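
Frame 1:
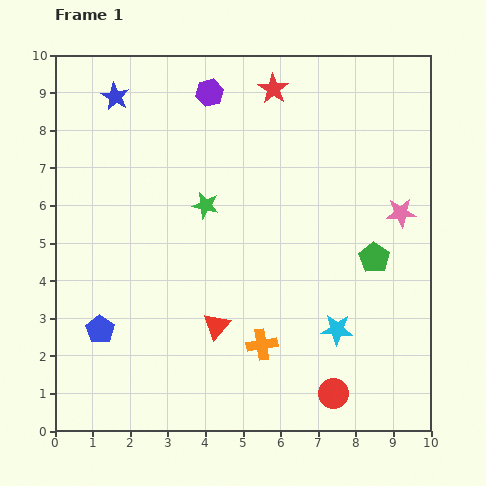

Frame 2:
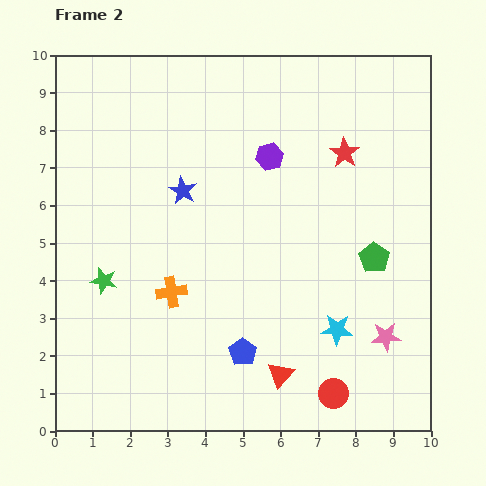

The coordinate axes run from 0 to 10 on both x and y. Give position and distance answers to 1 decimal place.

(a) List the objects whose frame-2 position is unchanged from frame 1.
the green pentagon, the red circle, the cyan star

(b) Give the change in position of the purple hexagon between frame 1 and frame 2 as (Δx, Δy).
(1.6, -1.7)

The purple hexagon was at (4.1, 9.0) in frame 1 and (5.7, 7.3) in frame 2.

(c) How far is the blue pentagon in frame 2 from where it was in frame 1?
3.8

The blue pentagon moved from (1.2, 2.7) to (5.0, 2.1), a distance of √(3.8² + 0.6²) ≈ 3.8.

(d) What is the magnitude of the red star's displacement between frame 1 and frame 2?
2.5

The red star moved from (5.8, 9.1) to (7.7, 7.4), a distance of √(1.9² + 1.7²) ≈ 2.5.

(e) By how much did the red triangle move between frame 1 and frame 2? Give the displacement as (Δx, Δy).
(1.7, -1.3)

The red triangle was at (4.3, 2.8) in frame 1 and (6.0, 1.5) in frame 2.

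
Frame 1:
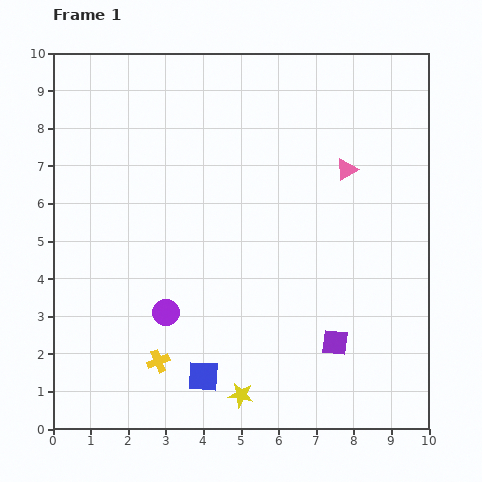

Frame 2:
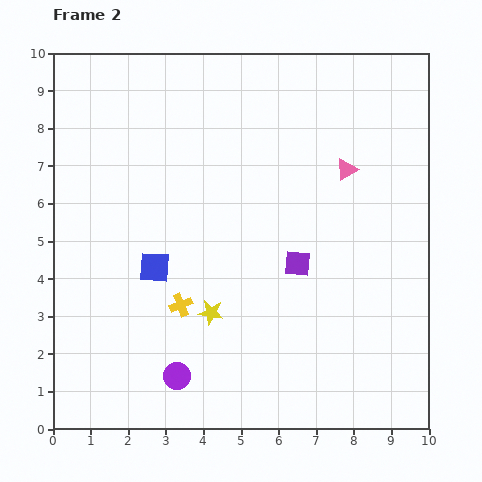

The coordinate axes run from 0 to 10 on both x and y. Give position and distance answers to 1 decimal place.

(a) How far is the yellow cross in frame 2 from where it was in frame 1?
1.6

The yellow cross moved from (2.8, 1.8) to (3.4, 3.3), a distance of √(0.6² + 1.5²) ≈ 1.6.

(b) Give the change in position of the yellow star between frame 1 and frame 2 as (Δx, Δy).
(-0.8, 2.2)

The yellow star was at (5.0, 0.9) in frame 1 and (4.2, 3.1) in frame 2.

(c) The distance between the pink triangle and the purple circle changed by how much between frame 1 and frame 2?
+1.0

Distance in frame 1: 6.1. Distance in frame 2: 7.1.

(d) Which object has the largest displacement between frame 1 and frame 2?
the blue square

(moved 3.2; next 2.3)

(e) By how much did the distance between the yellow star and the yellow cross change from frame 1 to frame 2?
-1.6

Distance in frame 1: 2.4. Distance in frame 2: 0.8.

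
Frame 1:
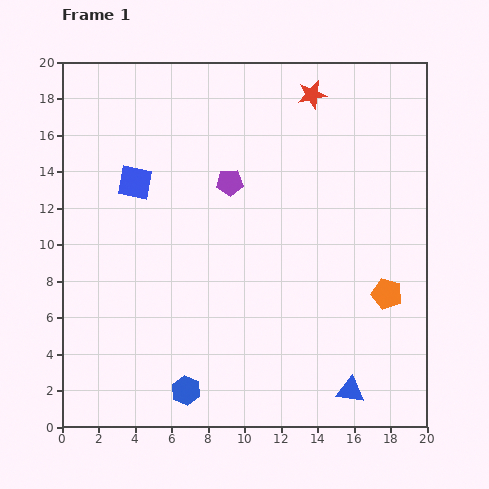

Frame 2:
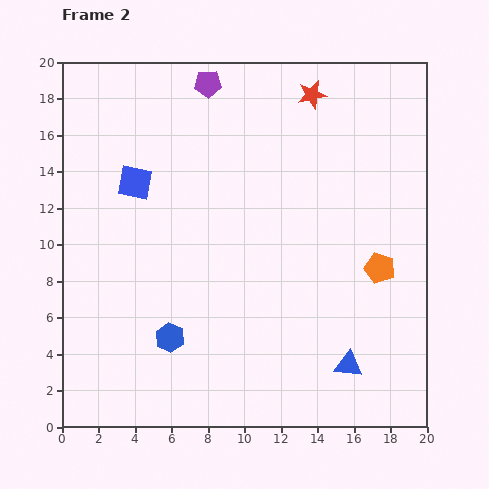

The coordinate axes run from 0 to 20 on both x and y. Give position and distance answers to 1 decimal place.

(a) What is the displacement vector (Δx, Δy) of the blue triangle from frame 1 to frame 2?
(-0.1, 1.4)

The blue triangle was at (15.8, 2.0) in frame 1 and (15.7, 3.4) in frame 2.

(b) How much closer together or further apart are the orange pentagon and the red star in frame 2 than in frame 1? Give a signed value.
-1.4

Distance in frame 1: 11.6. Distance in frame 2: 10.2.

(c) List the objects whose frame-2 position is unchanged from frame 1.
the red star, the blue square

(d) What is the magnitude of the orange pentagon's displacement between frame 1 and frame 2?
1.5

The orange pentagon moved from (17.8, 7.3) to (17.4, 8.7), a distance of √(0.4² + 1.4²) ≈ 1.5.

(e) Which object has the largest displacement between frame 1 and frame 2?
the purple pentagon

(moved 5.5; next 3.0)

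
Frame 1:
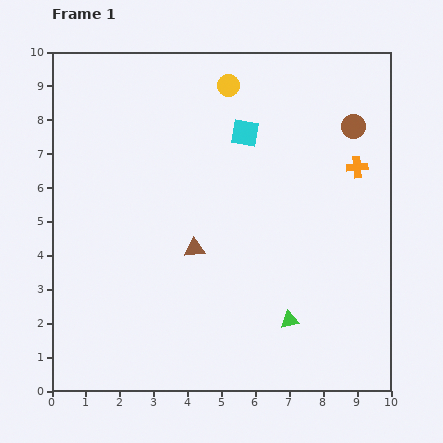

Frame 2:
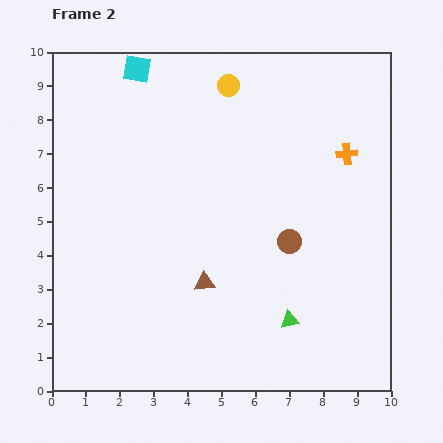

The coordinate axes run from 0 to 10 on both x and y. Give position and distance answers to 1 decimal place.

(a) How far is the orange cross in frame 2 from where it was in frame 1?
0.5

The orange cross moved from (9.0, 6.6) to (8.7, 7.0), a distance of √(0.3² + 0.4²) ≈ 0.5.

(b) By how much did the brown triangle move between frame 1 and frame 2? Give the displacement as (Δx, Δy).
(0.3, -1.0)

The brown triangle was at (4.2, 4.2) in frame 1 and (4.5, 3.2) in frame 2.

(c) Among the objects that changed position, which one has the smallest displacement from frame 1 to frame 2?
the orange cross

(moved 0.5)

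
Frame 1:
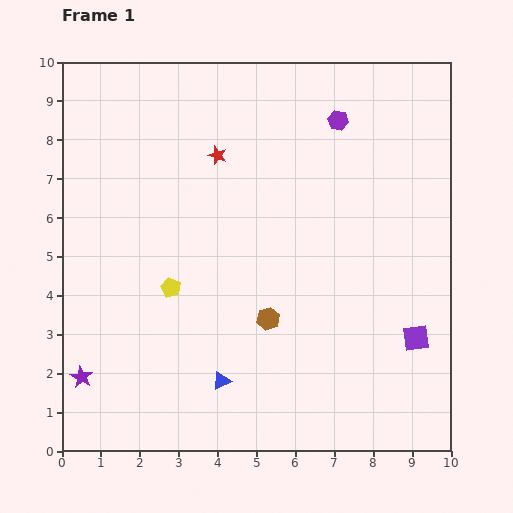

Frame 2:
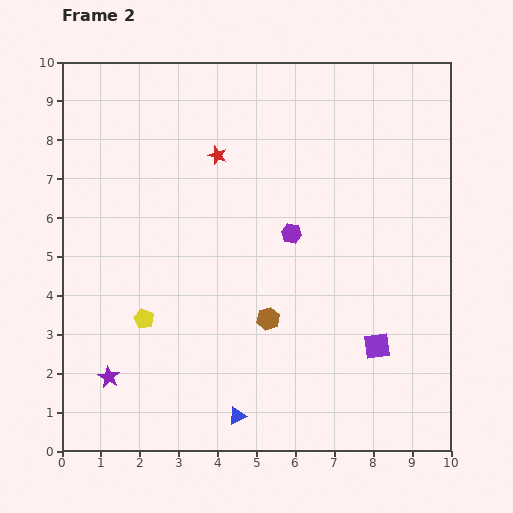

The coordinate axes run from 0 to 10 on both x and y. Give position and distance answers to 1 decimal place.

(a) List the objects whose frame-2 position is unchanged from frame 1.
the brown hexagon, the red star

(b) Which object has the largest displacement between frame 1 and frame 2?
the purple hexagon

(moved 3.1; next 1.1)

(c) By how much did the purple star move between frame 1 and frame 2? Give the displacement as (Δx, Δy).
(0.7, 0.0)

The purple star was at (0.5, 1.9) in frame 1 and (1.2, 1.9) in frame 2.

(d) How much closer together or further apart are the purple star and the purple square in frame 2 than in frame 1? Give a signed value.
-1.8

Distance in frame 1: 8.7. Distance in frame 2: 6.9.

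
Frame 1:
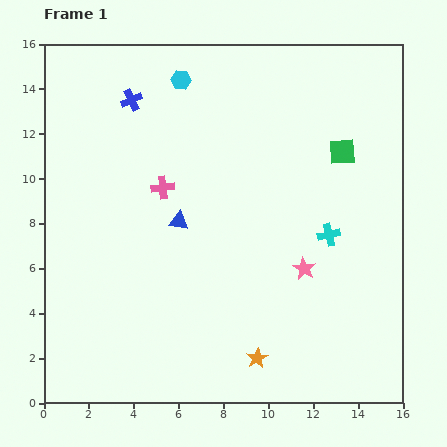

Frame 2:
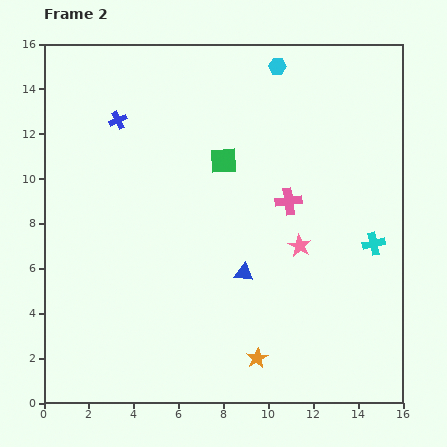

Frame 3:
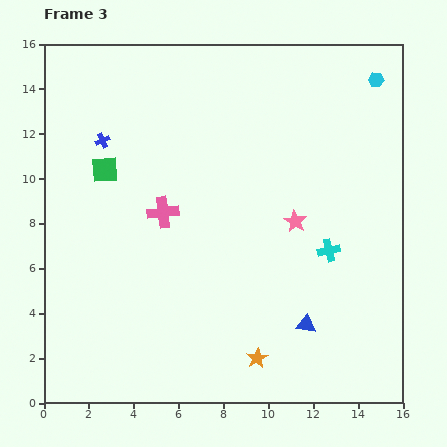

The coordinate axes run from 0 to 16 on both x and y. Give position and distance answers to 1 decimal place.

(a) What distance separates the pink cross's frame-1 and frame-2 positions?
5.6

The pink cross moved from (5.3, 9.6) to (10.9, 9.0), a distance of √(5.6² + 0.6²) ≈ 5.6.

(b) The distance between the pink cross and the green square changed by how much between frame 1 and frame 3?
-5.0

Distance in frame 1: 8.2. Distance in frame 3: 3.2.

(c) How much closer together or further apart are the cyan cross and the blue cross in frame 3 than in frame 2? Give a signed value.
-1.5

Distance in frame 2: 12.7. Distance in frame 3: 11.2.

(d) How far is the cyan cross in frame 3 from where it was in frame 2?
2.0

The cyan cross moved from (14.7, 7.1) to (12.7, 6.8), a distance of √(2.0² + 0.3²) ≈ 2.0.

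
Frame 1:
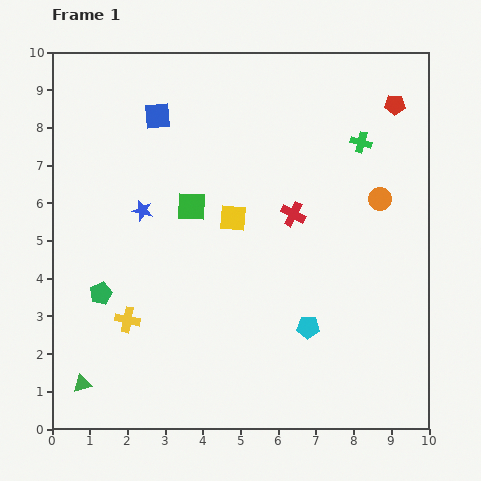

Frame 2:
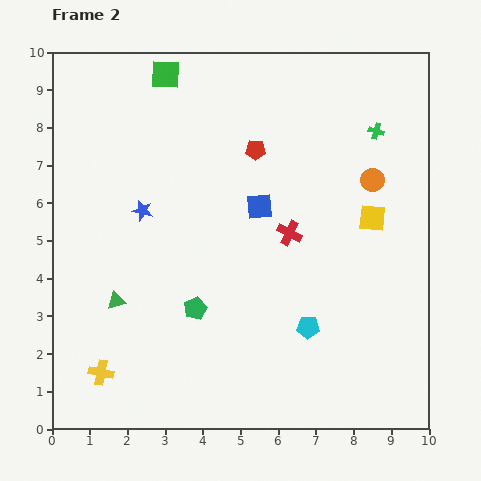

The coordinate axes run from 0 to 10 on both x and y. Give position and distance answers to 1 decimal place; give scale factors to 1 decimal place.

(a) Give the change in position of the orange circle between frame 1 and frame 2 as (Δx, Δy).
(-0.2, 0.5)

The orange circle was at (8.7, 6.1) in frame 1 and (8.5, 6.6) in frame 2.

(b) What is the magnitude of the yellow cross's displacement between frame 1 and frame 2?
1.6

The yellow cross moved from (2.0, 2.9) to (1.3, 1.5), a distance of √(0.7² + 1.4²) ≈ 1.6.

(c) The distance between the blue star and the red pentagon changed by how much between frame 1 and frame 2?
-3.9

Distance in frame 1: 7.3. Distance in frame 2: 3.4.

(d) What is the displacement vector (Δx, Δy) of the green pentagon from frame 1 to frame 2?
(2.5, -0.4)

The green pentagon was at (1.3, 3.6) in frame 1 and (3.8, 3.2) in frame 2.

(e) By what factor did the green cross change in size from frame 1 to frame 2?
0.8×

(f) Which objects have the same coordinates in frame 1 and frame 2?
the cyan pentagon, the blue star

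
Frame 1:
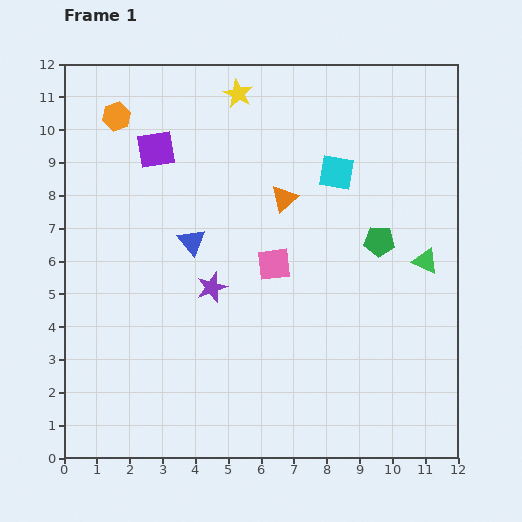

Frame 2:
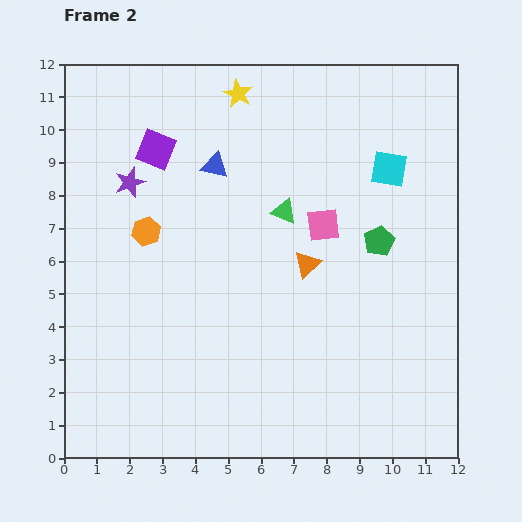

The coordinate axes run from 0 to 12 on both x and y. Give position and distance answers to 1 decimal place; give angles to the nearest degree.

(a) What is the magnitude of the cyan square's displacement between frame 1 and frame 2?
1.6

The cyan square moved from (8.3, 8.7) to (9.9, 8.8), a distance of √(1.6² + 0.1²) ≈ 1.6.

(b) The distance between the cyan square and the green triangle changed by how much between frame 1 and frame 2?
-0.3

Distance in frame 1: 3.8. Distance in frame 2: 3.5.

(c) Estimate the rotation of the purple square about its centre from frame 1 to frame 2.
32° clockwise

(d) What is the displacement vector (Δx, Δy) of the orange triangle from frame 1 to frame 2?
(0.7, -2.0)

The orange triangle was at (6.7, 7.9) in frame 1 and (7.4, 5.9) in frame 2.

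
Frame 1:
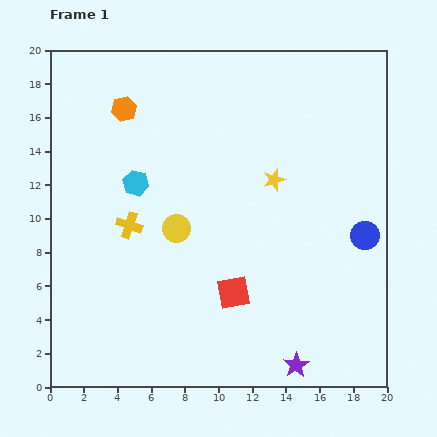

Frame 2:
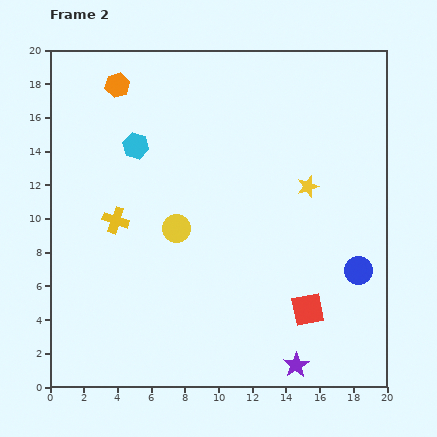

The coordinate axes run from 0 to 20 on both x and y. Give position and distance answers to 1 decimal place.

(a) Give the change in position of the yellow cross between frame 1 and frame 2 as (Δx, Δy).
(-0.8, 0.3)

The yellow cross was at (4.7, 9.6) in frame 1 and (3.9, 9.9) in frame 2.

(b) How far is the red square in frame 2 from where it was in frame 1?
4.5

The red square moved from (10.9, 5.6) to (15.3, 4.6), a distance of √(4.4² + 1.0²) ≈ 4.5.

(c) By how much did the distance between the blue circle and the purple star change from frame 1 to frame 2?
-2.0

Distance in frame 1: 8.7. Distance in frame 2: 6.7.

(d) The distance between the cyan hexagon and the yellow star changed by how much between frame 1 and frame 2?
+2.3

Distance in frame 1: 8.2. Distance in frame 2: 10.5.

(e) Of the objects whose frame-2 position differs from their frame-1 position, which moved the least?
the yellow cross

(moved 0.9)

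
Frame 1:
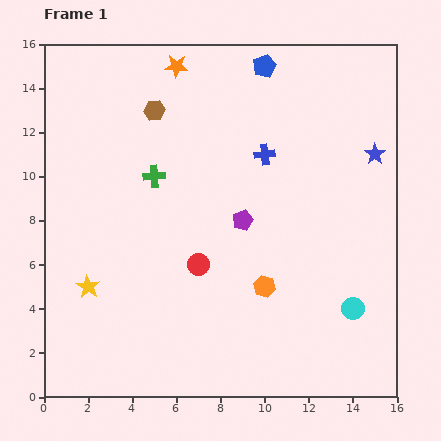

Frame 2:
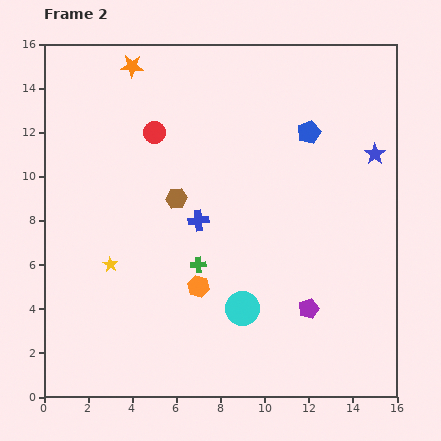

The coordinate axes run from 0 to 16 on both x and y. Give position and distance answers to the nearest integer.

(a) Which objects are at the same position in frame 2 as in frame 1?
the blue star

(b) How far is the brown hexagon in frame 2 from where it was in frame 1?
4

The brown hexagon moved from (5, 13) to (6, 9), a distance of √(1² + 4²) ≈ 4.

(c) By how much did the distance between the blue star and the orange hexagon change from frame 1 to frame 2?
+2

Distance in frame 1: 8. Distance in frame 2: 10.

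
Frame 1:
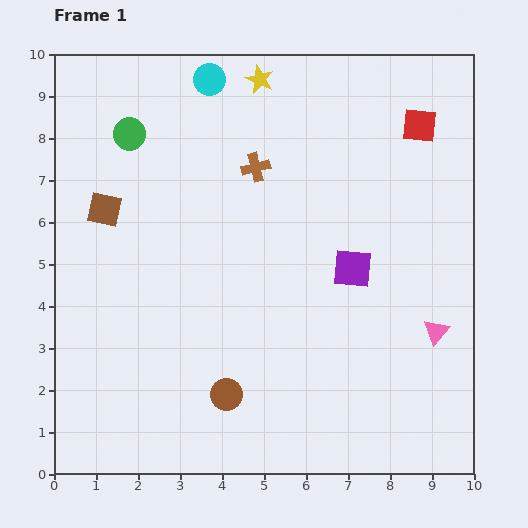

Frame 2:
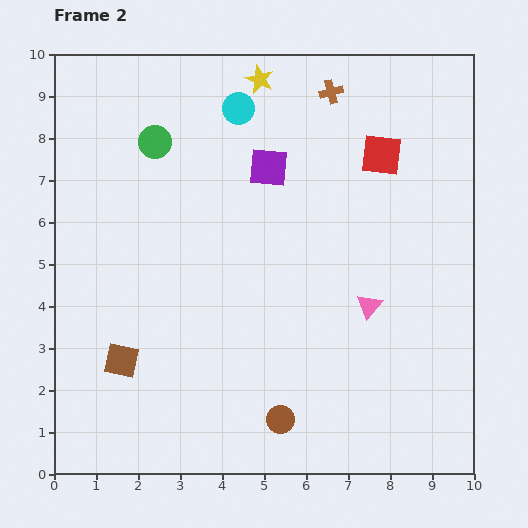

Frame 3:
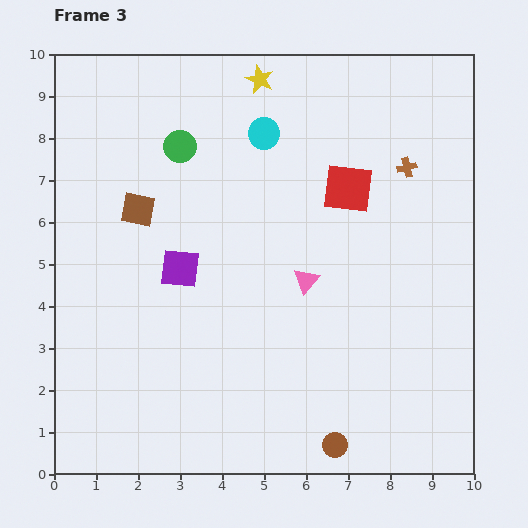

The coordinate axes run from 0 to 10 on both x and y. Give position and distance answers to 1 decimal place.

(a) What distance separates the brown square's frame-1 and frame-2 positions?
3.6

The brown square moved from (1.2, 6.3) to (1.6, 2.7), a distance of √(0.4² + 3.6²) ≈ 3.6.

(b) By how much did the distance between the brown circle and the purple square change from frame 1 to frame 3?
+1.4

Distance in frame 1: 4.2. Distance in frame 3: 5.6.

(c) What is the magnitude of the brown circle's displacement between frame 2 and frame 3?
1.4

The brown circle moved from (5.4, 1.3) to (6.7, 0.7), a distance of √(1.3² + 0.6²) ≈ 1.4.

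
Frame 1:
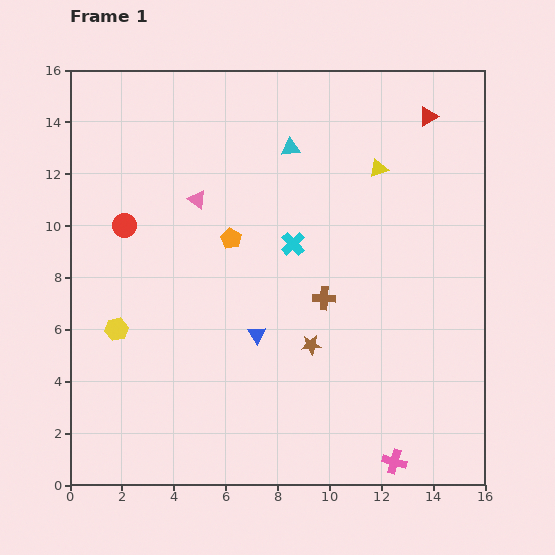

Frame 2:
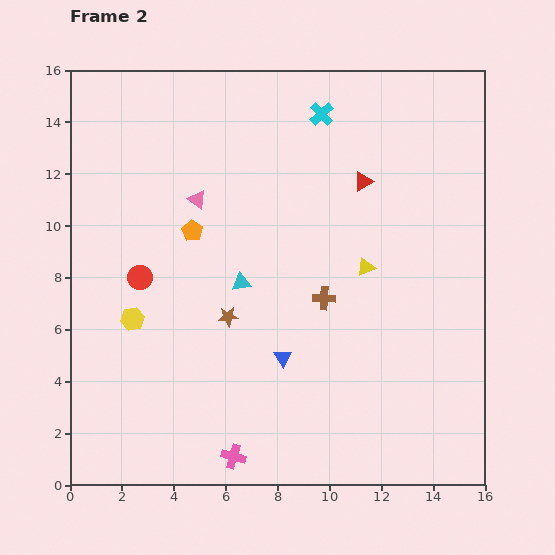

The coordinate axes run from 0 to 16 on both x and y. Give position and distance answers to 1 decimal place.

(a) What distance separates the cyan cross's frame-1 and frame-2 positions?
5.1

The cyan cross moved from (8.6, 9.3) to (9.7, 14.3), a distance of √(1.1² + 5.0²) ≈ 5.1.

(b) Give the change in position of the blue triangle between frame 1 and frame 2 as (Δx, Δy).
(1.0, -0.9)

The blue triangle was at (7.2, 5.8) in frame 1 and (8.2, 4.9) in frame 2.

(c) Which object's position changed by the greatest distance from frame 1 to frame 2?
the pink cross

(moved 6.2; next 5.5)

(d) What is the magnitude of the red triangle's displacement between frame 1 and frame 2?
3.5

The red triangle moved from (13.8, 14.2) to (11.3, 11.7), a distance of √(2.5² + 2.5²) ≈ 3.5.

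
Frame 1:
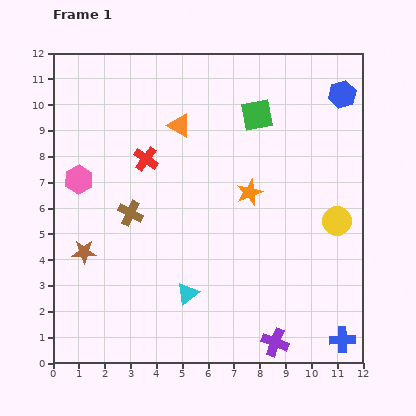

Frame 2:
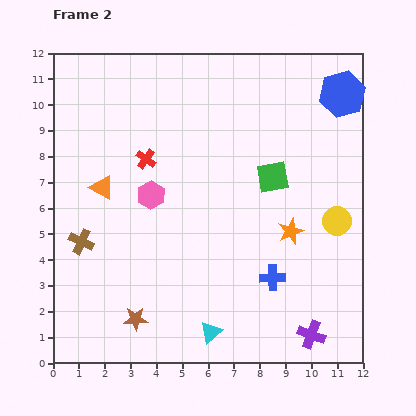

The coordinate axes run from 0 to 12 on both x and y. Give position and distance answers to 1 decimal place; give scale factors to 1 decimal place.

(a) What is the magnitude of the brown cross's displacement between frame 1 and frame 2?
2.2

The brown cross moved from (3.0, 5.8) to (1.1, 4.7), a distance of √(1.9² + 1.1²) ≈ 2.2.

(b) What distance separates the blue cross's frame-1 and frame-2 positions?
3.6

The blue cross moved from (11.2, 0.9) to (8.5, 3.3), a distance of √(2.7² + 2.4²) ≈ 3.6.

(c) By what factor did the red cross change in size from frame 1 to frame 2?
0.8×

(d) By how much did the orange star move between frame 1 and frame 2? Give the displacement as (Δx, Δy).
(1.6, -1.5)

The orange star was at (7.6, 6.6) in frame 1 and (9.2, 5.1) in frame 2.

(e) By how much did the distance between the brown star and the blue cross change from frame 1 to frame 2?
-5.1

Distance in frame 1: 10.6. Distance in frame 2: 5.5.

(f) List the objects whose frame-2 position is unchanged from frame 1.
the blue hexagon, the yellow circle, the red cross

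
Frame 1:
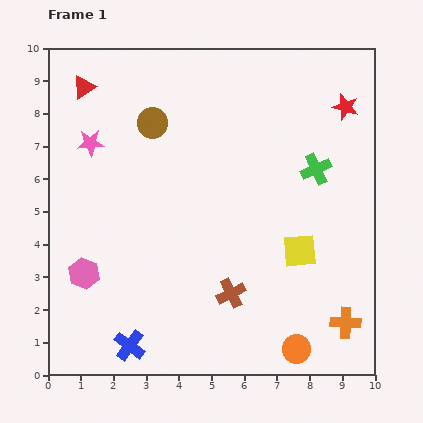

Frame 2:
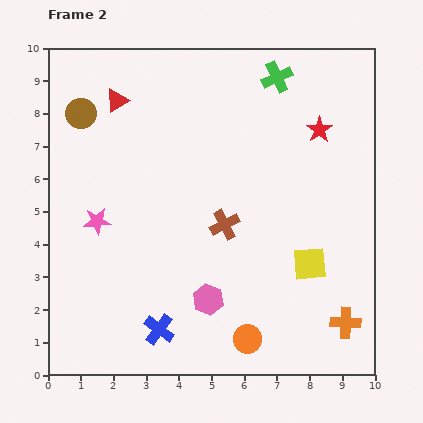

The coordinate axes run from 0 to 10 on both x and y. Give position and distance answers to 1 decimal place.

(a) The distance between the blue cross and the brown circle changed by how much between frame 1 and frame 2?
+0.2

Distance in frame 1: 6.8. Distance in frame 2: 7.0.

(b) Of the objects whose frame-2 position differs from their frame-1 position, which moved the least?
the yellow square

(moved 0.5)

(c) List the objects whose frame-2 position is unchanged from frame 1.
the orange cross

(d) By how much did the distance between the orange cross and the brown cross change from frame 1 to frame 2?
+1.2

Distance in frame 1: 3.6. Distance in frame 2: 4.8.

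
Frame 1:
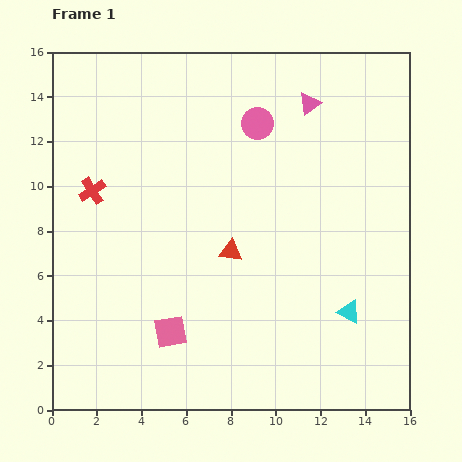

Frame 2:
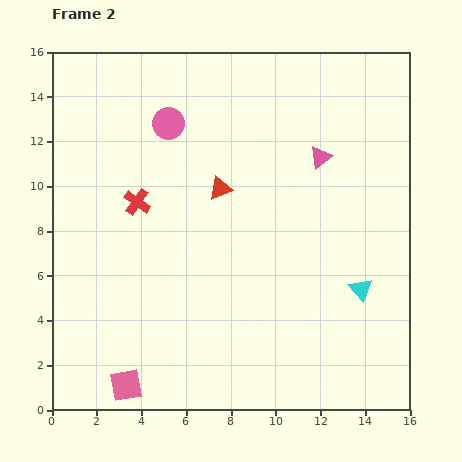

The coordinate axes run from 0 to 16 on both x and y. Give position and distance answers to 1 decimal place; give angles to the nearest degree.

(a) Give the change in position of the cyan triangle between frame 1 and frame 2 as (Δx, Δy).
(0.5, 1.0)

The cyan triangle was at (13.3, 4.4) in frame 1 and (13.8, 5.4) in frame 2.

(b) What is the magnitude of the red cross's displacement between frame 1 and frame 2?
2.1

The red cross moved from (1.8, 9.8) to (3.8, 9.3), a distance of √(2.0² + 0.5²) ≈ 2.1.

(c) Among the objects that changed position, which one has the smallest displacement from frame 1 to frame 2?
the cyan triangle

(moved 1.1)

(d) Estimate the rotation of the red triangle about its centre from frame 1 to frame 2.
28° counter-clockwise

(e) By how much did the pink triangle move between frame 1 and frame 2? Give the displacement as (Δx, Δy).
(0.5, -2.4)

The pink triangle was at (11.5, 13.7) in frame 1 and (12.0, 11.3) in frame 2.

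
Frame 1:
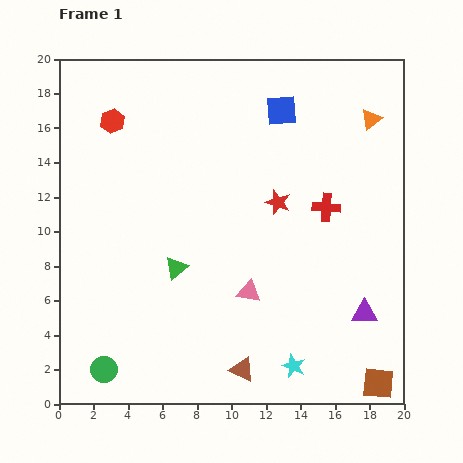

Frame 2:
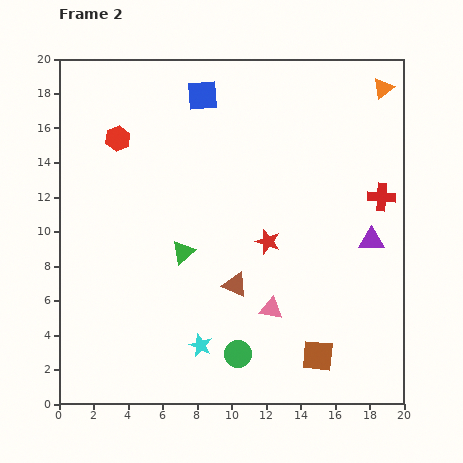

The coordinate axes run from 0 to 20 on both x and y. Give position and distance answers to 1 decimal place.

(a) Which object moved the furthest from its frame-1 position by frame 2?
the green circle

(moved 7.9; next 5.5)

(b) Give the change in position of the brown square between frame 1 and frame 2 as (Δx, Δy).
(-3.5, 1.6)

The brown square was at (18.5, 1.2) in frame 1 and (15.0, 2.8) in frame 2.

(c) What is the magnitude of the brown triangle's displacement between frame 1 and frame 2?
4.9

The brown triangle moved from (10.6, 2.0) to (10.2, 6.9), a distance of √(0.4² + 4.9²) ≈ 4.9.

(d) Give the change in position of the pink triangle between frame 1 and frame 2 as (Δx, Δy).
(1.3, -1.0)

The pink triangle was at (11.0, 6.5) in frame 1 and (12.3, 5.5) in frame 2.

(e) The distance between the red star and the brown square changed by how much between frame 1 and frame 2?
-4.8

Distance in frame 1: 12.0. Distance in frame 2: 7.2.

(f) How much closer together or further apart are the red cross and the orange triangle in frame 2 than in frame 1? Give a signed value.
+0.6

Distance in frame 1: 5.7. Distance in frame 2: 6.3.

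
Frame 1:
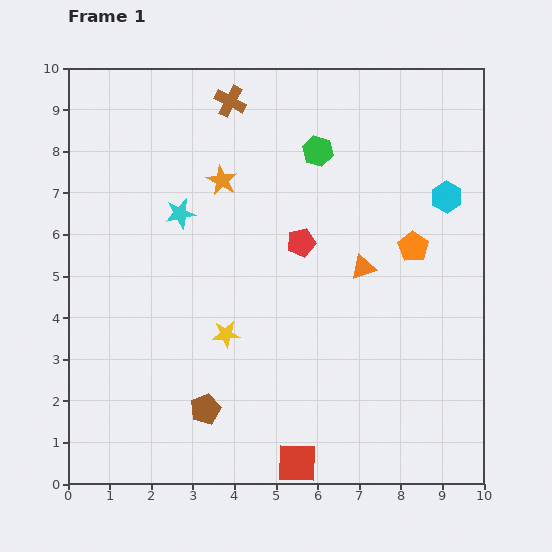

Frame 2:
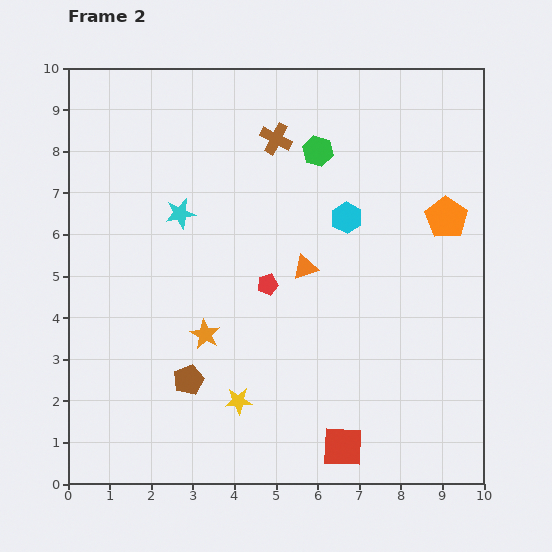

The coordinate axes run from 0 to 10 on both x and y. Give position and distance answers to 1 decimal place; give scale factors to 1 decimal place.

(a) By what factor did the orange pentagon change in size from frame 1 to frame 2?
1.4×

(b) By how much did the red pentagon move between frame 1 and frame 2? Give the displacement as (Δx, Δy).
(-0.8, -1.0)

The red pentagon was at (5.6, 5.8) in frame 1 and (4.8, 4.8) in frame 2.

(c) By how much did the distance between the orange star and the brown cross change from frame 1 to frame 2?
+3.1

Distance in frame 1: 1.9. Distance in frame 2: 5.0.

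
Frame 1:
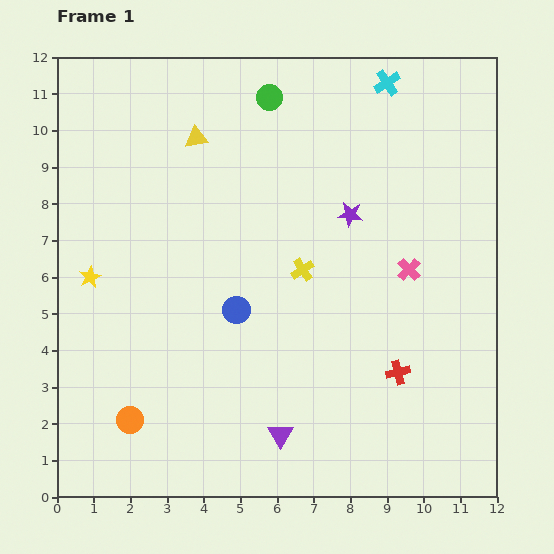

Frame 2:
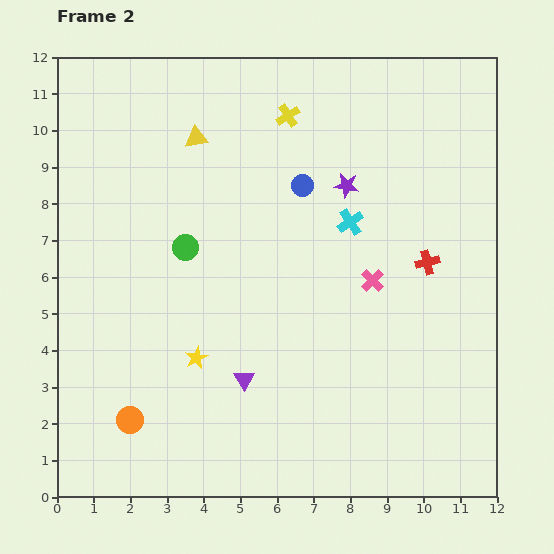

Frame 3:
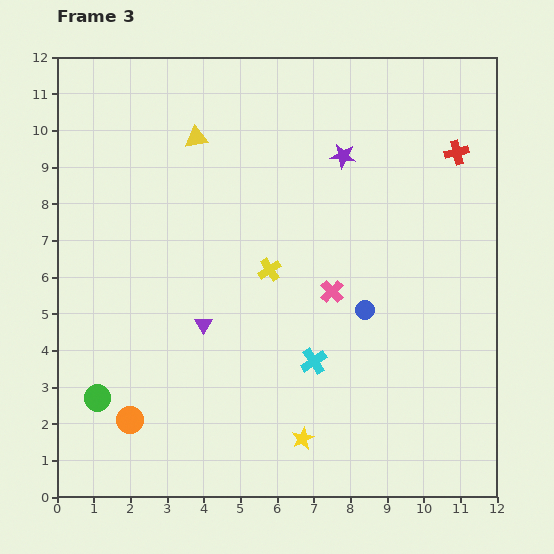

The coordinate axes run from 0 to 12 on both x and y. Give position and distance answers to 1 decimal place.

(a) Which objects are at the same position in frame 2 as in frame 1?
the orange circle, the yellow triangle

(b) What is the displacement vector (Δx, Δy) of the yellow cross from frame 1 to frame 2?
(-0.4, 4.2)

The yellow cross was at (6.7, 6.2) in frame 1 and (6.3, 10.4) in frame 2.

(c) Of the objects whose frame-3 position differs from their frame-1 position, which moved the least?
the yellow cross

(moved 0.9)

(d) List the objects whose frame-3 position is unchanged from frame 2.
the orange circle, the yellow triangle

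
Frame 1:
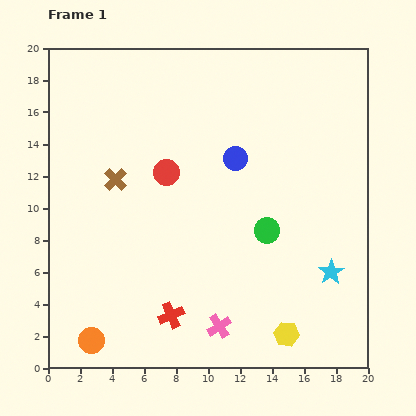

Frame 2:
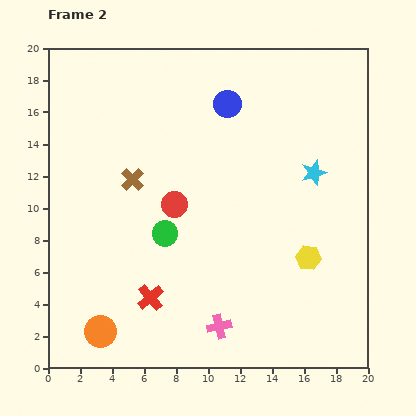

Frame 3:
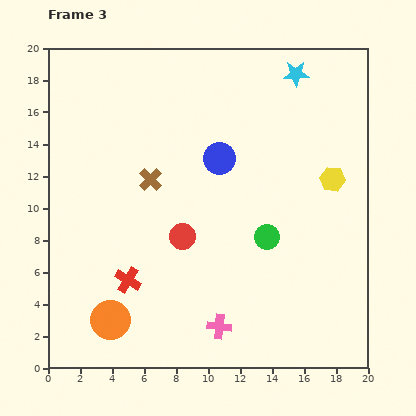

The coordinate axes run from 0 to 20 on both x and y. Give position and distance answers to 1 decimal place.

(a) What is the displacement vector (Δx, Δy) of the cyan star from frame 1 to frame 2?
(-1.1, 6.2)

The cyan star was at (17.7, 6.0) in frame 1 and (16.6, 12.2) in frame 2.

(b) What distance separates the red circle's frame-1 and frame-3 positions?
4.1

The red circle moved from (7.4, 12.2) to (8.4, 8.2), a distance of √(1.0² + 4.0²) ≈ 4.1.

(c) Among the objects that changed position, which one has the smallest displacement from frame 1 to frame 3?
the green circle

(moved 0.4)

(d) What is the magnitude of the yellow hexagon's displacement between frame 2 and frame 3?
5.1

The yellow hexagon moved from (16.3, 6.9) to (17.8, 11.8), a distance of √(1.5² + 4.9²) ≈ 5.1.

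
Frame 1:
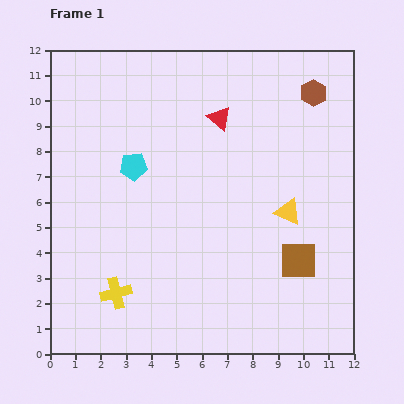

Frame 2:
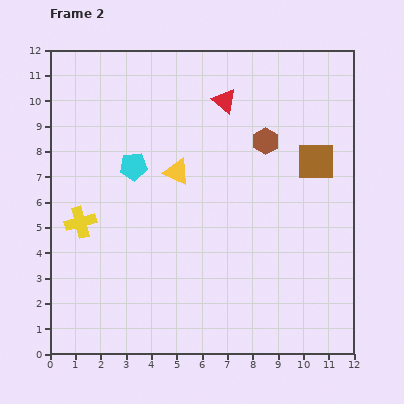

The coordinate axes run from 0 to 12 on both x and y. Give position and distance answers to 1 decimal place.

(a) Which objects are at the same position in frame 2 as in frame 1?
the cyan pentagon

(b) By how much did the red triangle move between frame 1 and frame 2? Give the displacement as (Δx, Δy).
(0.2, 0.7)

The red triangle was at (6.7, 9.3) in frame 1 and (6.9, 10.0) in frame 2.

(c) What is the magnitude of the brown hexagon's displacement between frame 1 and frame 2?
2.7

The brown hexagon moved from (10.4, 10.3) to (8.5, 8.4), a distance of √(1.9² + 1.9²) ≈ 2.7.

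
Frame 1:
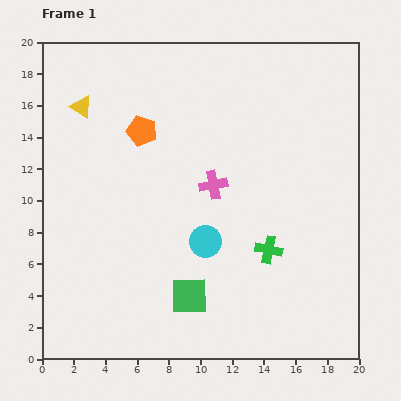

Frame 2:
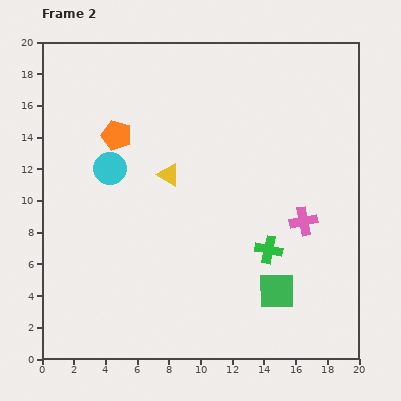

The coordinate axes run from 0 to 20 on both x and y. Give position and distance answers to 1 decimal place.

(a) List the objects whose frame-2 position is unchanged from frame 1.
the green cross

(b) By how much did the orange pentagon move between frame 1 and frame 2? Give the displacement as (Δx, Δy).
(-1.6, -0.3)

The orange pentagon was at (6.3, 14.4) in frame 1 and (4.7, 14.1) in frame 2.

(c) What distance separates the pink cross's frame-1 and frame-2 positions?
6.1

The pink cross moved from (10.8, 11.0) to (16.5, 8.7), a distance of √(5.7² + 2.3²) ≈ 6.1.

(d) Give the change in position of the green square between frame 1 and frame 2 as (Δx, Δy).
(5.5, 0.3)

The green square was at (9.3, 4.0) in frame 1 and (14.8, 4.3) in frame 2.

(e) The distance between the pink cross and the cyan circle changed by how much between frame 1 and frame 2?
+9.0

Distance in frame 1: 3.6. Distance in frame 2: 12.6.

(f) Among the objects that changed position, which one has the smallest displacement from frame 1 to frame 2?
the orange pentagon

(moved 1.6)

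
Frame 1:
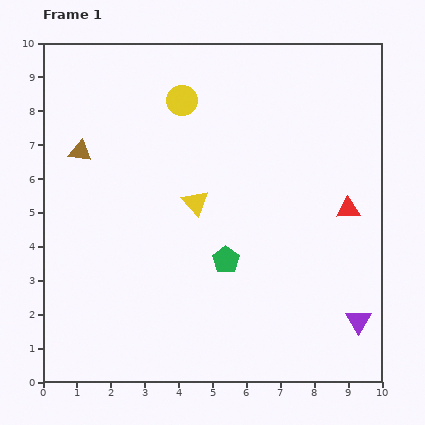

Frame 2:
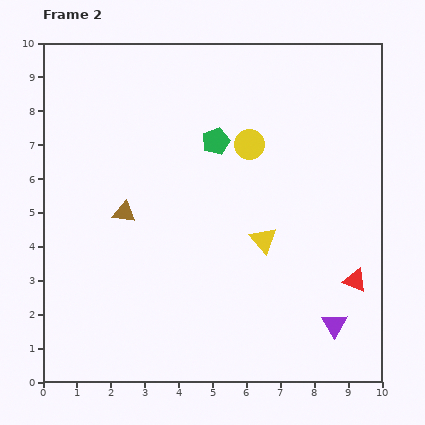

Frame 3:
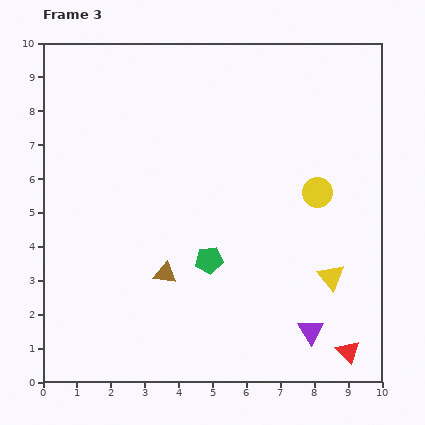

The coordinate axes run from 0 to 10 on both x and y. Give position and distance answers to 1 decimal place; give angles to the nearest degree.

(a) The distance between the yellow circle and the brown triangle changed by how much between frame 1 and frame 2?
+0.8

Distance in frame 1: 3.4. Distance in frame 2: 4.2.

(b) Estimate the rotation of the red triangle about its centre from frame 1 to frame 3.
49° clockwise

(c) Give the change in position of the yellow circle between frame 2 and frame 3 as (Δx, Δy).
(2.0, -1.4)

The yellow circle was at (6.1, 7.0) in frame 2 and (8.1, 5.6) in frame 3.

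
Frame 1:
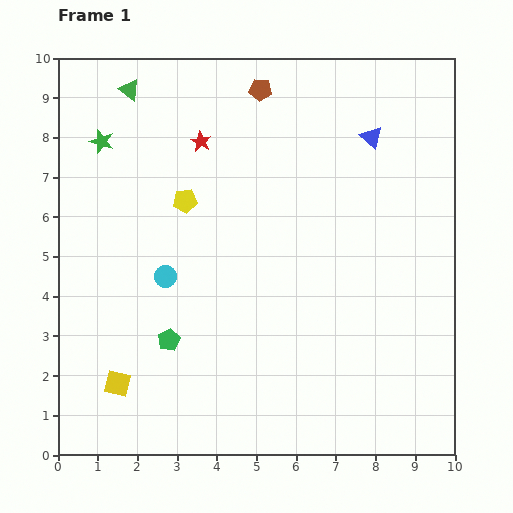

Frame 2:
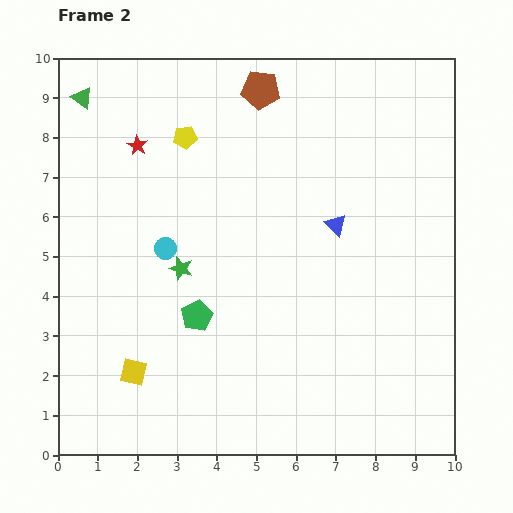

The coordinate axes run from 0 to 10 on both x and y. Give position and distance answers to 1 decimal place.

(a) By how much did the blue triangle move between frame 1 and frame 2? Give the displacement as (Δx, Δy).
(-0.9, -2.2)

The blue triangle was at (7.9, 8.0) in frame 1 and (7.0, 5.8) in frame 2.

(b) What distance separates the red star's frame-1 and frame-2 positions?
1.6

The red star moved from (3.6, 7.9) to (2.0, 7.8), a distance of √(1.6² + 0.1²) ≈ 1.6.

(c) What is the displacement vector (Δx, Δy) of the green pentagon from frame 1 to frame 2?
(0.7, 0.6)

The green pentagon was at (2.8, 2.9) in frame 1 and (3.5, 3.5) in frame 2.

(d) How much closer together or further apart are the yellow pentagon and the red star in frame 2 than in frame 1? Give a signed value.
-0.4

Distance in frame 1: 1.6. Distance in frame 2: 1.2.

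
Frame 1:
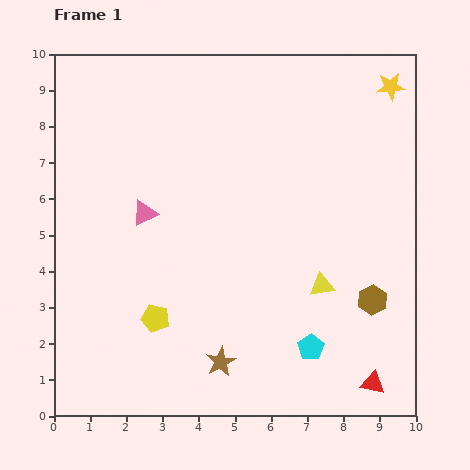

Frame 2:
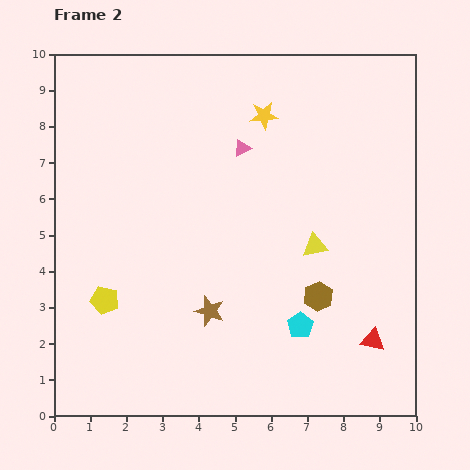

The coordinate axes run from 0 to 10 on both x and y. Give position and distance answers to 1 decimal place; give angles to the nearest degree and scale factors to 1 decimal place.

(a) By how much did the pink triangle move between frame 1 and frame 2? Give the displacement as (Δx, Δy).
(2.7, 1.8)

The pink triangle was at (2.5, 5.6) in frame 1 and (5.2, 7.4) in frame 2.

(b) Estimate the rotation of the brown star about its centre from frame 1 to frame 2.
26° counter-clockwise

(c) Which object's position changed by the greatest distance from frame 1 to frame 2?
the yellow star

(moved 3.6; next 3.2)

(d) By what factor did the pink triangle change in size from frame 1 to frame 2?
0.7×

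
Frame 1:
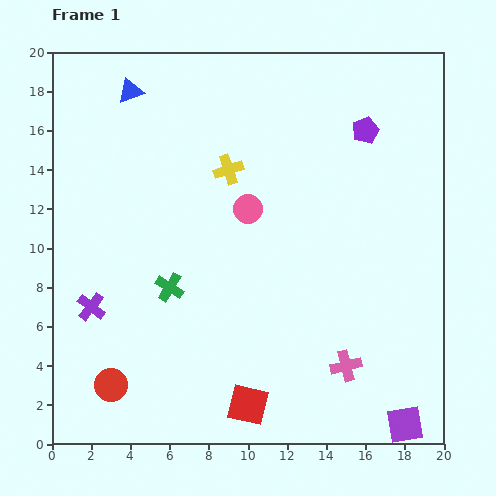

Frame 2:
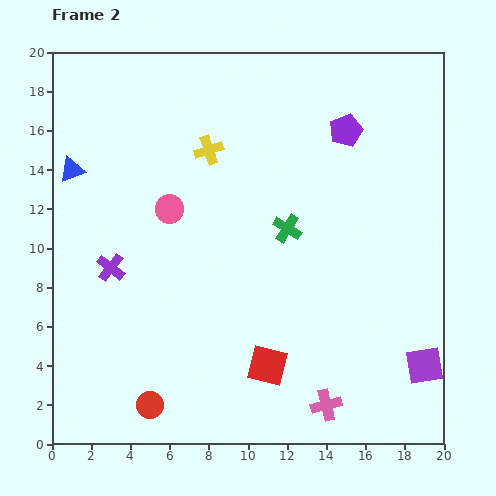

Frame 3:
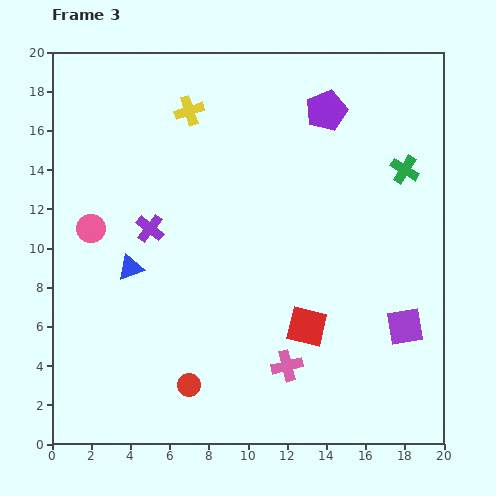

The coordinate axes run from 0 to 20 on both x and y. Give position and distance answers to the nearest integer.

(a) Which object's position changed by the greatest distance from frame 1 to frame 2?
the green cross

(moved 7; next 5)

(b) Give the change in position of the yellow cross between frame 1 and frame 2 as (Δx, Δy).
(-1, 1)

The yellow cross was at (9, 14) in frame 1 and (8, 15) in frame 2.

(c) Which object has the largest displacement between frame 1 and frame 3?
the green cross

(moved 13; next 9)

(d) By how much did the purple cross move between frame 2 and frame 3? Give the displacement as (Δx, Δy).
(2, 2)

The purple cross was at (3, 9) in frame 2 and (5, 11) in frame 3.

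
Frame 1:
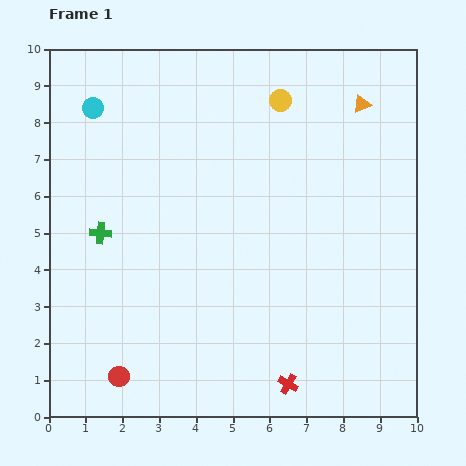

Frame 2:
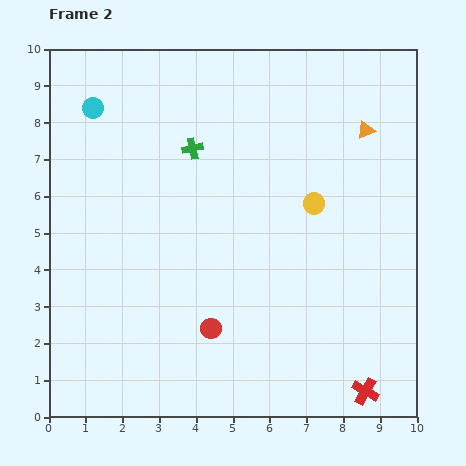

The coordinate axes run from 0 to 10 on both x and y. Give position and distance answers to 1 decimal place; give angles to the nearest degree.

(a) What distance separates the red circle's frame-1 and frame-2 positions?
2.8

The red circle moved from (1.9, 1.1) to (4.4, 2.4), a distance of √(2.5² + 1.3²) ≈ 2.8.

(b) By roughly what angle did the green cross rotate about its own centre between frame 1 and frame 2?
17° counter-clockwise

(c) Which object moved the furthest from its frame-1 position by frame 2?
the green cross

(moved 3.4; next 2.9)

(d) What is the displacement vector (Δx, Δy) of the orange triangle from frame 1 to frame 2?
(0.1, -0.7)

The orange triangle was at (8.5, 8.5) in frame 1 and (8.6, 7.8) in frame 2.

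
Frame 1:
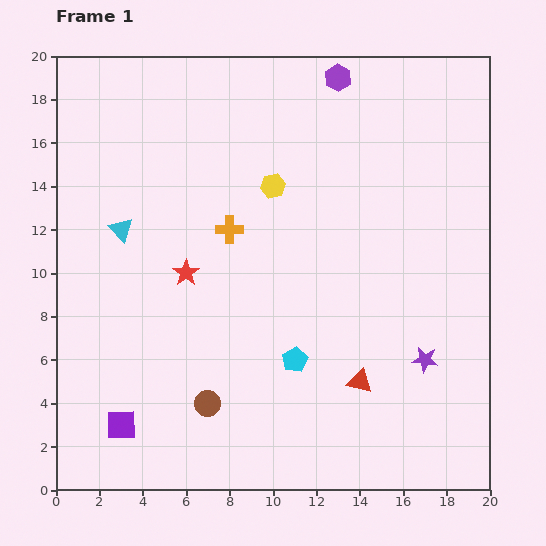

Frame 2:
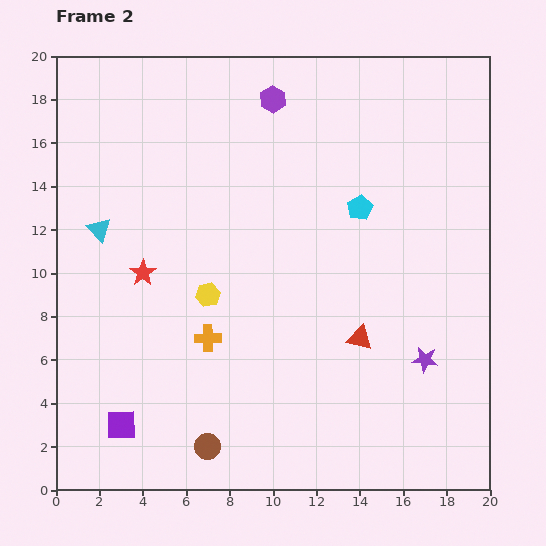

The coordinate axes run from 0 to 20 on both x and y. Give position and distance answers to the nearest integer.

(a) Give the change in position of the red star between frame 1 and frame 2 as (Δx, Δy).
(-2, 0)

The red star was at (6, 10) in frame 1 and (4, 10) in frame 2.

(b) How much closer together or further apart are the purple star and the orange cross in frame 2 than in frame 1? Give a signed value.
-1

Distance in frame 1: 11. Distance in frame 2: 10.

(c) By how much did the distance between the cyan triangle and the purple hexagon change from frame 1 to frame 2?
-2

Distance in frame 1: 12. Distance in frame 2: 10.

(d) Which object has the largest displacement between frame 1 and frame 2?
the cyan pentagon

(moved 8; next 6)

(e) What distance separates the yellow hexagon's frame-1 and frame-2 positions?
6

The yellow hexagon moved from (10, 14) to (7, 9), a distance of √(3² + 5²) ≈ 6.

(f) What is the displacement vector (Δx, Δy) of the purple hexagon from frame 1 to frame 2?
(-3, -1)

The purple hexagon was at (13, 19) in frame 1 and (10, 18) in frame 2.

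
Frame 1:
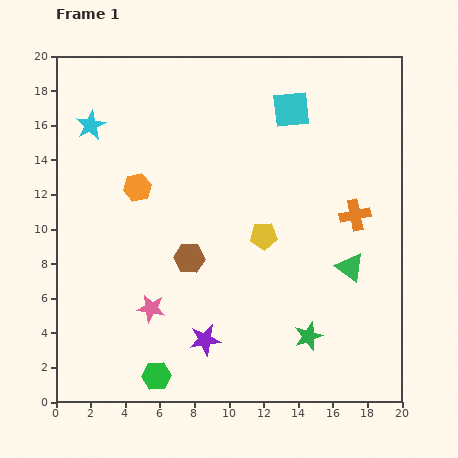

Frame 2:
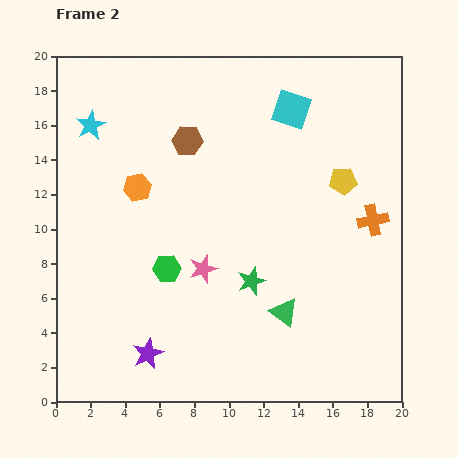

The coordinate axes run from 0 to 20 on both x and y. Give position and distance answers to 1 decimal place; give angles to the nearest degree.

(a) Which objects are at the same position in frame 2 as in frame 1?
the orange hexagon, the cyan star, the cyan square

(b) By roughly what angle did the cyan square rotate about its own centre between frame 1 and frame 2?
25° clockwise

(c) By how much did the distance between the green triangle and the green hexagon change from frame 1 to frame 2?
-5.7

Distance in frame 1: 12.9. Distance in frame 2: 7.2.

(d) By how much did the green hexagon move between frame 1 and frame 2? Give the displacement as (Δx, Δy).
(0.6, 6.2)

The green hexagon was at (5.8, 1.5) in frame 1 and (6.4, 7.7) in frame 2.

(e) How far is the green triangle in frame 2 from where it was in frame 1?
4.6

The green triangle moved from (17.0, 7.8) to (13.2, 5.2), a distance of √(3.8² + 2.6²) ≈ 4.6.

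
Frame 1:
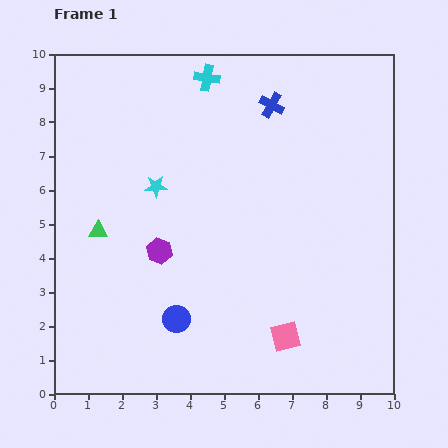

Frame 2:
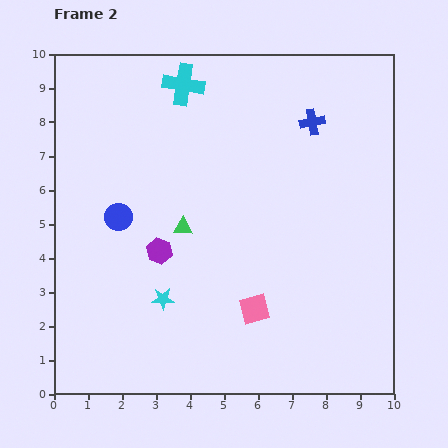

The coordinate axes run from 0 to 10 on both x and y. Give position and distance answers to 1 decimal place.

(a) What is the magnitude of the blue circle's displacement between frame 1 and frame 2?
3.4

The blue circle moved from (3.6, 2.2) to (1.9, 5.2), a distance of √(1.7² + 3.0²) ≈ 3.4.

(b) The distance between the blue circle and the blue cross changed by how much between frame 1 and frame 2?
-0.5

Distance in frame 1: 6.9. Distance in frame 2: 6.4.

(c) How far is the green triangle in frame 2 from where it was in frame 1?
2.5

The green triangle moved from (1.3, 4.8) to (3.8, 4.9), a distance of √(2.5² + 0.1²) ≈ 2.5.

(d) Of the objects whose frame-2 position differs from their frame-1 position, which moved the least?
the cyan cross

(moved 0.7)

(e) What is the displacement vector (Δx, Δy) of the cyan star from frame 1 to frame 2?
(0.2, -3.3)

The cyan star was at (3.0, 6.1) in frame 1 and (3.2, 2.8) in frame 2.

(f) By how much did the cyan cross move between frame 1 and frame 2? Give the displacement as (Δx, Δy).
(-0.7, -0.2)

The cyan cross was at (4.5, 9.3) in frame 1 and (3.8, 9.1) in frame 2.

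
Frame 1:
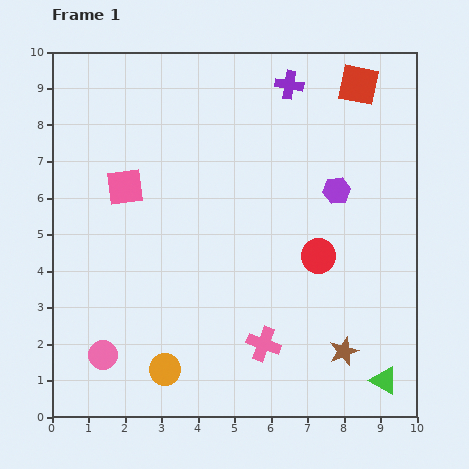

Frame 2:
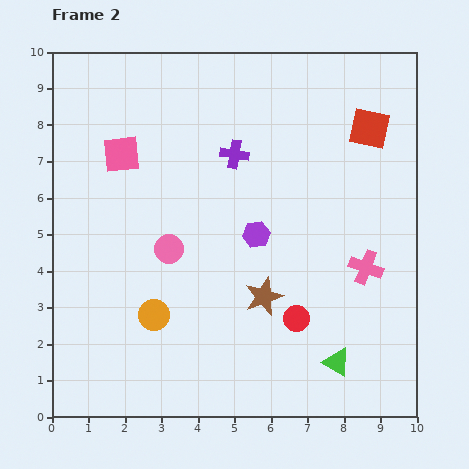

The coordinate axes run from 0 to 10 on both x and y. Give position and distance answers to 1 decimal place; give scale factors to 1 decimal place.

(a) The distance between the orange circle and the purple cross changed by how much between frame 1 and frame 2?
-3.6

Distance in frame 1: 8.5. Distance in frame 2: 4.9.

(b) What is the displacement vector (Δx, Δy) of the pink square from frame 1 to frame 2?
(-0.1, 0.9)

The pink square was at (2.0, 6.3) in frame 1 and (1.9, 7.2) in frame 2.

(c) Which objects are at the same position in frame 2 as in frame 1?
none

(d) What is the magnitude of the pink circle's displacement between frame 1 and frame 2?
3.4

The pink circle moved from (1.4, 1.7) to (3.2, 4.6), a distance of √(1.8² + 2.9²) ≈ 3.4.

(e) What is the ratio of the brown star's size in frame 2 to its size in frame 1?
1.3×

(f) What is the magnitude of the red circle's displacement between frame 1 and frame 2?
1.8

The red circle moved from (7.3, 4.4) to (6.7, 2.7), a distance of √(0.6² + 1.7²) ≈ 1.8.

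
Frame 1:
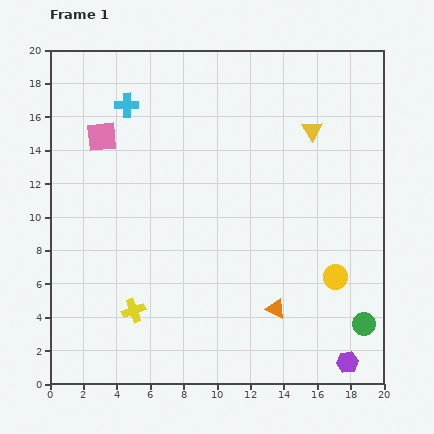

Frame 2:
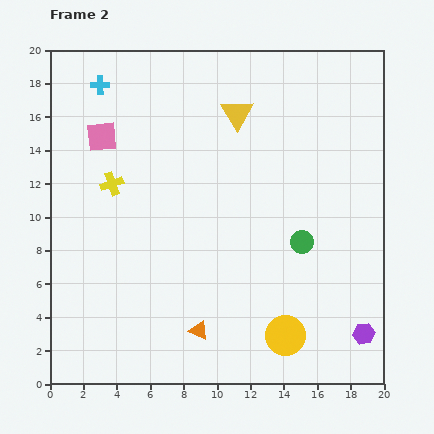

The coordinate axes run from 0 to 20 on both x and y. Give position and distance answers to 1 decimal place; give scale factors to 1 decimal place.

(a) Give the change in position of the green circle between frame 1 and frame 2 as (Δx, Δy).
(-3.7, 4.9)

The green circle was at (18.8, 3.6) in frame 1 and (15.1, 8.5) in frame 2.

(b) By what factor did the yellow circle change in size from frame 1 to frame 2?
1.6×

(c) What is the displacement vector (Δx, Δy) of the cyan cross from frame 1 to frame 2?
(-1.6, 1.2)

The cyan cross was at (4.6, 16.7) in frame 1 and (3.0, 17.9) in frame 2.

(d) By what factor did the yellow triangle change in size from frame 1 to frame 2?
1.5×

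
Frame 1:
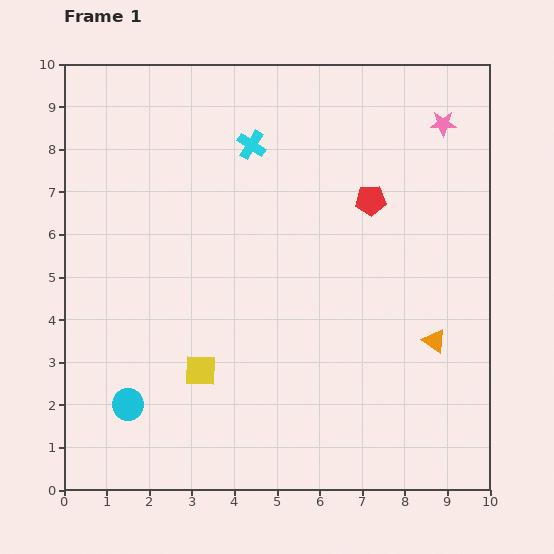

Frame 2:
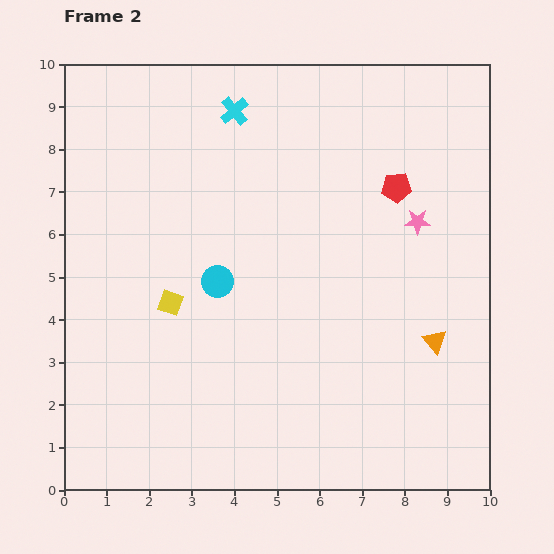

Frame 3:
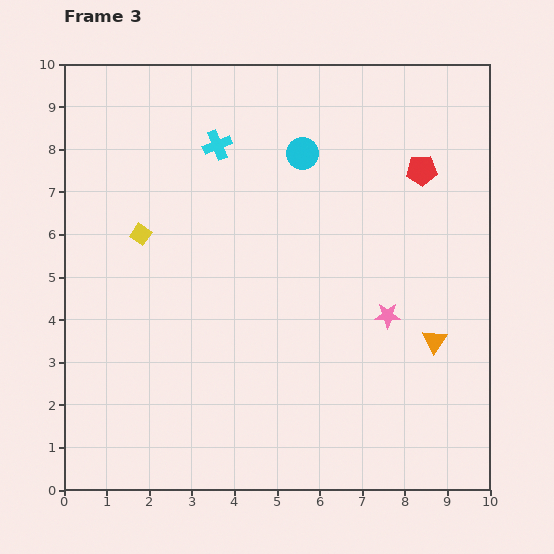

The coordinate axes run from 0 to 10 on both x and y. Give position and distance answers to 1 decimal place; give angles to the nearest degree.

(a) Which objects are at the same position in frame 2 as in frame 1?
the orange triangle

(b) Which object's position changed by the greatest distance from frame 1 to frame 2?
the cyan circle

(moved 3.6; next 2.4)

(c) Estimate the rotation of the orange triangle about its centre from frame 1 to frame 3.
31° clockwise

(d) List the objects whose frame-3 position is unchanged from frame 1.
the orange triangle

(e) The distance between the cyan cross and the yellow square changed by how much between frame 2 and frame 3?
-1.9

Distance in frame 2: 4.7. Distance in frame 3: 2.8.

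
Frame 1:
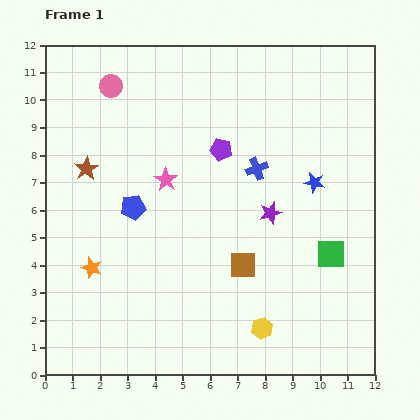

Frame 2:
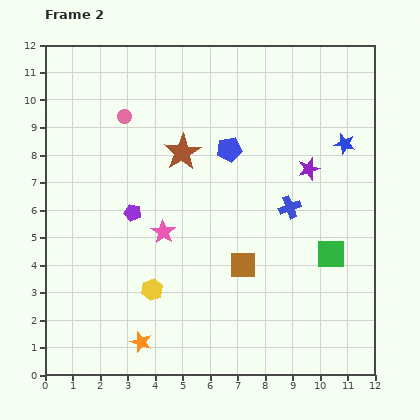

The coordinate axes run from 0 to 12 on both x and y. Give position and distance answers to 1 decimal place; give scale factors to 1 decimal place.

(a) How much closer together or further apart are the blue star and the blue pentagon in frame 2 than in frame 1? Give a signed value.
-2.5

Distance in frame 1: 6.7. Distance in frame 2: 4.2.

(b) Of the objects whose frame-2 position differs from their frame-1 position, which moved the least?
the pink circle

(moved 1.2)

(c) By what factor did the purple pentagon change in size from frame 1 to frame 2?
0.8×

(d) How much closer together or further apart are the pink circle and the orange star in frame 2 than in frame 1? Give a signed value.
+1.6

Distance in frame 1: 6.6. Distance in frame 2: 8.2.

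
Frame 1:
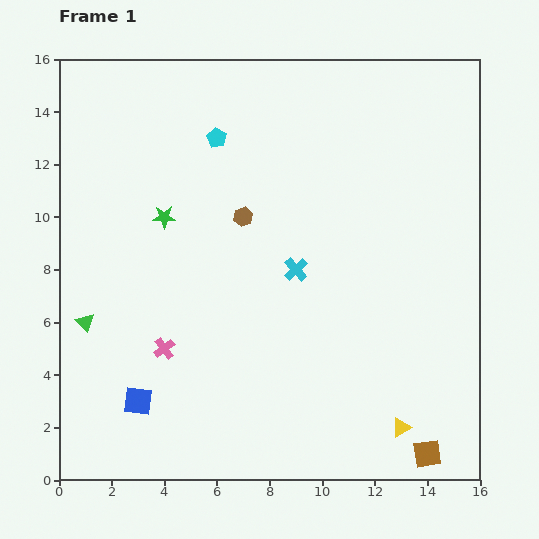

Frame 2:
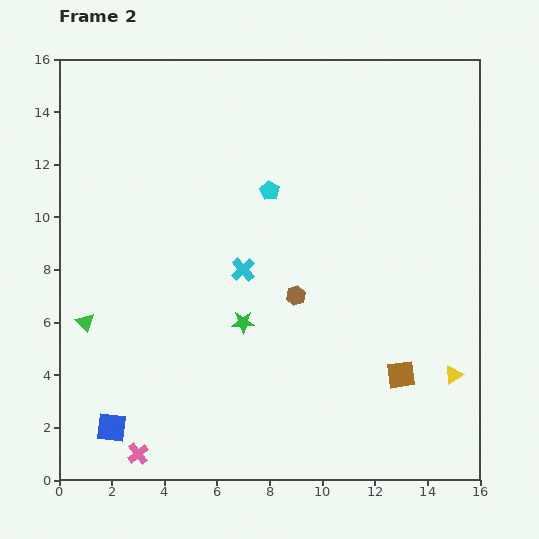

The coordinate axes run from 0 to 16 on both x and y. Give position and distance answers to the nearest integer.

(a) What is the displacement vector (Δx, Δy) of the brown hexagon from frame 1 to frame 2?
(2, -3)

The brown hexagon was at (7, 10) in frame 1 and (9, 7) in frame 2.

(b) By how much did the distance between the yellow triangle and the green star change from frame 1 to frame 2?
-4

Distance in frame 1: 12. Distance in frame 2: 8.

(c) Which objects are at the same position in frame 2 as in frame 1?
the green triangle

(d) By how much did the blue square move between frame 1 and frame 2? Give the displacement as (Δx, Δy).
(-1, -1)

The blue square was at (3, 3) in frame 1 and (2, 2) in frame 2.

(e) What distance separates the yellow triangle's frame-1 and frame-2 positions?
3

The yellow triangle moved from (13, 2) to (15, 4), a distance of √(2² + 2²) ≈ 3.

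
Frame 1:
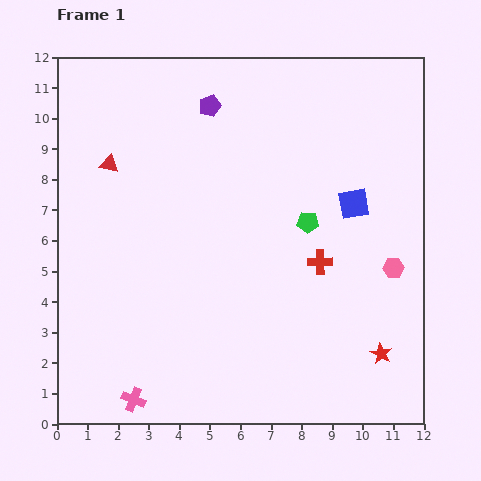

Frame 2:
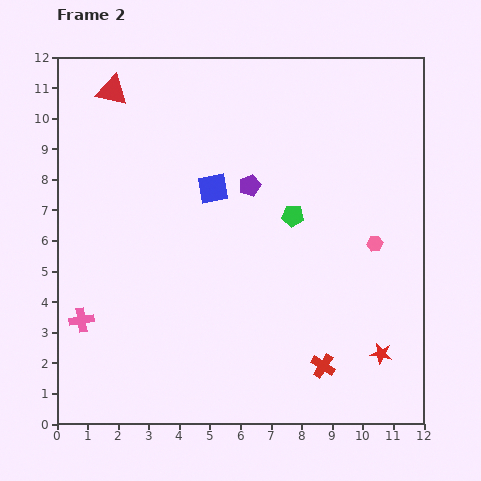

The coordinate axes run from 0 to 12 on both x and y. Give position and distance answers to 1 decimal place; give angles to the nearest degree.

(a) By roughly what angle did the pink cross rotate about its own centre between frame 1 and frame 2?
32° counter-clockwise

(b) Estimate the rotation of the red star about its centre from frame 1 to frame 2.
17° counter-clockwise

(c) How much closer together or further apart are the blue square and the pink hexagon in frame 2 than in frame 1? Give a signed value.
+3.1

Distance in frame 1: 2.5. Distance in frame 2: 5.6.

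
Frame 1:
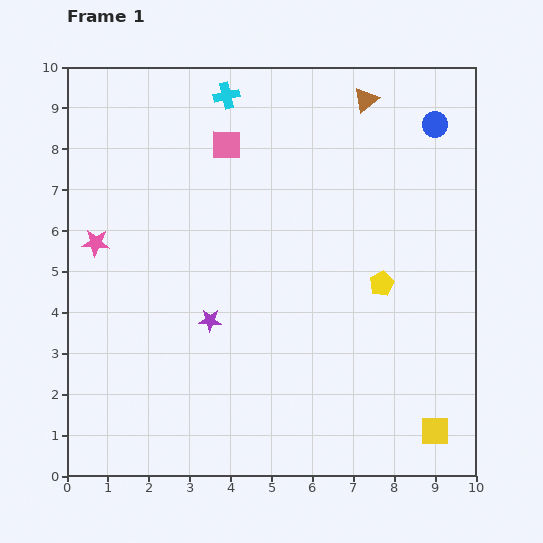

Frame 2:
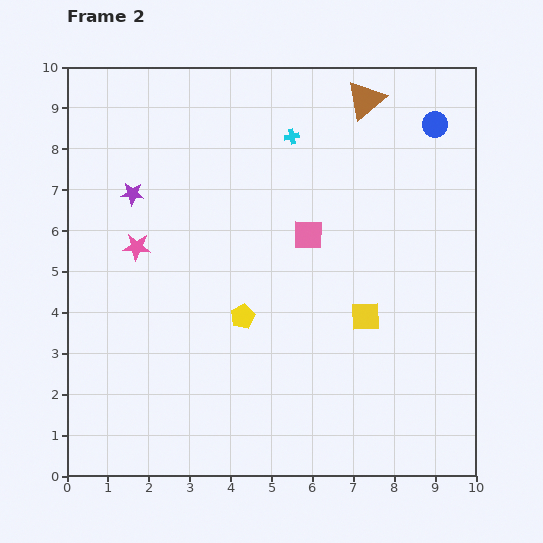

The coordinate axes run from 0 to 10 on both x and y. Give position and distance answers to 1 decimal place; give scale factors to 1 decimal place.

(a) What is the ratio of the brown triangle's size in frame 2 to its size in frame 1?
1.6×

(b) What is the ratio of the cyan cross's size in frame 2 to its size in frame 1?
0.6×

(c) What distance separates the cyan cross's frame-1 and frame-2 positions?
1.9

The cyan cross moved from (3.9, 9.3) to (5.5, 8.3), a distance of √(1.6² + 1.0²) ≈ 1.9.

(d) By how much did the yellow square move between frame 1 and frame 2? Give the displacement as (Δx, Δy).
(-1.7, 2.8)

The yellow square was at (9.0, 1.1) in frame 1 and (7.3, 3.9) in frame 2.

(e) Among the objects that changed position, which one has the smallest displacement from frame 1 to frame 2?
the pink star

(moved 1.0)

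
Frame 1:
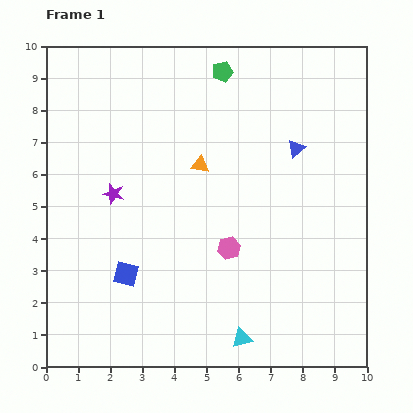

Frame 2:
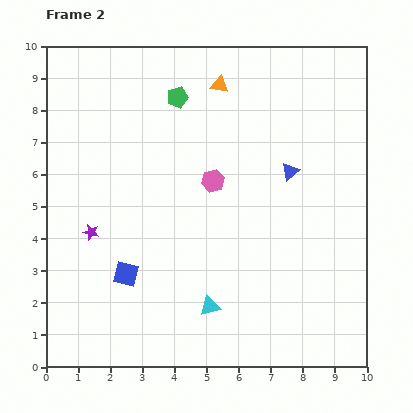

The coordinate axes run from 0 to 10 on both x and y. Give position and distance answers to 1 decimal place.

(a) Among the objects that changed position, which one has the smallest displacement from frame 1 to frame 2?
the blue triangle

(moved 0.7)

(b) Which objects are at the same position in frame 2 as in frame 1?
the blue square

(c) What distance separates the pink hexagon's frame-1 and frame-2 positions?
2.2

The pink hexagon moved from (5.7, 3.7) to (5.2, 5.8), a distance of √(0.5² + 2.1²) ≈ 2.2.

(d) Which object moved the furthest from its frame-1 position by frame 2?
the orange triangle

(moved 2.6; next 2.2)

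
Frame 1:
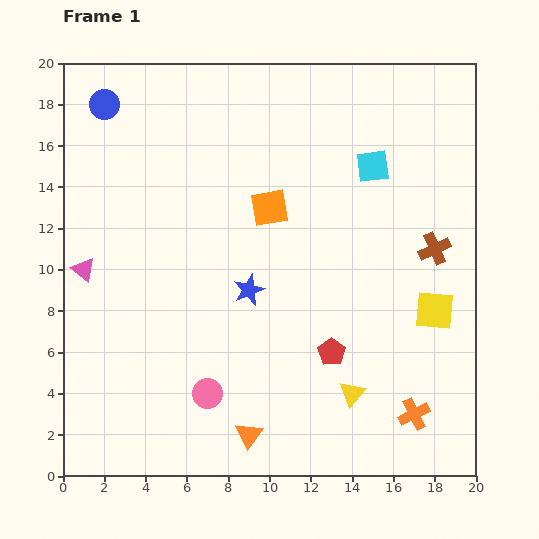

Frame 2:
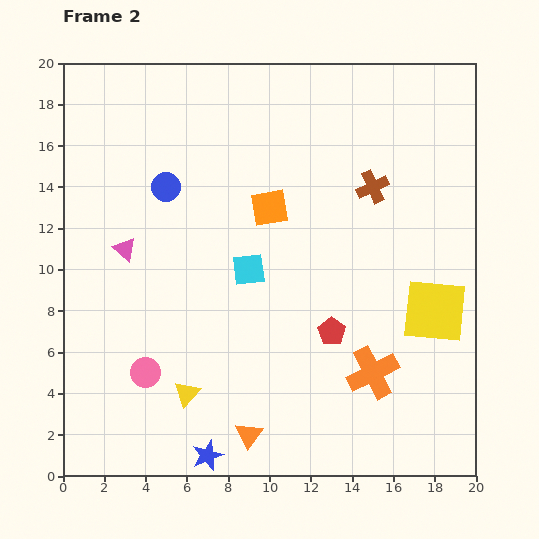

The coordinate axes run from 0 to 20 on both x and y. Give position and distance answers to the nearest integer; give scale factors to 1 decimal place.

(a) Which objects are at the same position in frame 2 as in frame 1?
the orange triangle, the yellow square, the orange square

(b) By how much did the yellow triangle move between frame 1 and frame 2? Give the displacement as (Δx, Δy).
(-8, 0)

The yellow triangle was at (14, 4) in frame 1 and (6, 4) in frame 2.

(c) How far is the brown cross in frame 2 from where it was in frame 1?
4

The brown cross moved from (18, 11) to (15, 14), a distance of √(3² + 3²) ≈ 4.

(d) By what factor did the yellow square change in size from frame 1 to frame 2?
1.6×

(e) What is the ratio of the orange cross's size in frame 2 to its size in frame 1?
1.6×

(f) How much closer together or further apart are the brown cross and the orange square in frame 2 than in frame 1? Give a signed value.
-3

Distance in frame 1: 8. Distance in frame 2: 5.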